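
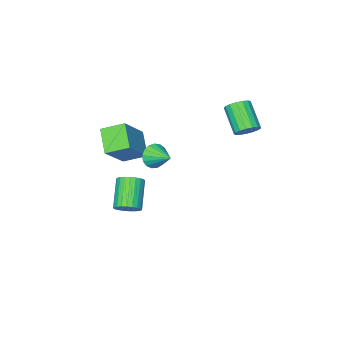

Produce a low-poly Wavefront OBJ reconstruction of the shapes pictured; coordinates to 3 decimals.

v 0.884 -2.133 -3.253
v 1.182 -1.758 -2.729
v 0.253 -2.731 -1.503
v -0.044 -3.107 -2.027
v 0.955 -1.607 -2.781
v 0.026 -2.581 -1.556
v 0.718 -1.537 -2.905
v -0.211 -2.511 -1.68
v 0.506 -1.557 -3.082
v -0.423 -2.531 -1.857
v 0.351 -1.665 -3.285
v -0.578 -2.639 -2.06
v 0.278 -1.845 -3.483
v -0.651 -2.819 -2.258
v 0.297 -2.068 -3.646
v -0.632 -3.042 -2.421
v 0.406 -2.301 -3.749
v -0.523 -3.275 -2.524
v 0.587 -2.509 -3.777
v -0.342 -3.482 -2.551
v 0.814 -2.659 -3.724
v -0.115 -3.633 -2.499
v 1.051 -2.729 -3.6
v 0.122 -3.703 -2.375
v 1.263 -2.709 -3.423
v 0.334 -3.683 -2.198
v 1.418 -2.601 -3.22
v 0.489 -3.575 -1.995
v 1.491 -2.421 -3.022
v 0.562 -3.395 -1.797
v 1.472 -2.198 -2.859
v 0.543 -3.172 -1.634
v 1.363 -1.965 -2.756
v 0.434 -2.939 -1.531
v 1.337 -2.153 2.176
v 0.506 -1.326 2.664
v 1.859 -1.093 1.269
v 1.029 -0.266 1.758
v 2.811 -1.574 3.702
v 1.981 -0.747 4.191
v 3.334 -0.514 2.796
v 2.503 0.313 3.284
v 2.42 2.118 3.665
v 2.862 1.933 4.175
v 2.38 3.262 4.115
v 3.063 2.037 3.929
v 3.117 2.159 3.622
v 3.012 2.273 3.325
v 2.771 2.35 3.105
v 2.449 2.375 3.015
v 2.121 2.34 3.073
v 1.861 2.255 3.266
v 1.73 2.138 3.552
v 1.756 2.017 3.863
v 1.935 1.919 4.129
v 2.225 1.866 4.288
v 2.559 1.871 4.305
v -3.622 1.539 2.549
v -3.041 1.666 2.878
v -3.397 0.449 3.98
v -3.978 0.321 3.651
v -3.257 1.861 3.024
v -3.613 0.644 4.125
v -3.557 1.982 3.061
v -3.913 0.765 4.162
v -3.871 2.002 2.98
v -4.228 0.784 4.082
v -4.129 1.915 2.801
v -4.485 0.698 3.903
v -4.271 1.742 2.564
v -4.627 0.525 3.666
v -4.263 1.523 2.324
v -4.62 0.305 3.426
v -4.109 1.307 2.135
v -4.465 0.09 3.237
v -3.843 1.144 2.042
v -4.2 -0.073 3.143
v -3.527 1.072 2.064
v -3.883 -0.146 3.166
v -3.232 1.107 2.198
v -3.588 -0.111 3.299
v -3.027 1.24 2.412
v -3.383 0.023 3.513
v -2.958 1.442 2.657
v -3.314 0.225 3.759
f 2 1 5
f 2 5 3
f 3 5 6
f 3 6 4
f 5 1 7
f 5 7 6
f 6 7 8
f 6 8 4
f 7 1 9
f 7 9 8
f 8 9 10
f 8 10 4
f 9 1 11
f 9 11 10
f 10 11 12
f 10 12 4
f 11 1 13
f 11 13 12
f 12 13 14
f 12 14 4
f 13 1 15
f 13 15 14
f 14 15 16
f 14 16 4
f 15 1 17
f 15 17 16
f 16 17 18
f 16 18 4
f 17 1 19
f 17 19 18
f 18 19 20
f 18 20 4
f 19 1 21
f 19 21 20
f 20 21 22
f 20 22 4
f 21 1 23
f 21 23 22
f 22 23 24
f 22 24 4
f 23 1 25
f 23 25 24
f 24 25 26
f 24 26 4
f 25 1 27
f 25 27 26
f 26 27 28
f 26 28 4
f 27 1 29
f 27 29 28
f 28 29 30
f 28 30 4
f 29 1 31
f 29 31 30
f 30 31 32
f 30 32 4
f 31 1 33
f 31 33 32
f 32 33 34
f 32 34 4
f 33 1 2
f 33 2 34
f 34 2 3
f 34 3 4
f 36 38 35
f 39 36 35
f 35 38 37
f 37 39 35
f 36 42 38
f 40 36 39
f 40 42 36
f 38 42 37
f 41 39 37
f 37 42 41
f 41 40 39
f 42 40 41
f 44 43 46
f 44 46 45
f 46 43 47
f 46 47 45
f 47 43 48
f 47 48 45
f 48 43 49
f 48 49 45
f 49 43 50
f 49 50 45
f 50 43 51
f 50 51 45
f 51 43 52
f 51 52 45
f 52 43 53
f 52 53 45
f 53 43 54
f 53 54 45
f 54 43 55
f 54 55 45
f 55 43 56
f 55 56 45
f 56 43 57
f 56 57 45
f 57 43 44
f 57 44 45
f 59 58 62
f 59 62 60
f 60 62 63
f 60 63 61
f 62 58 64
f 62 64 63
f 63 64 65
f 63 65 61
f 64 58 66
f 64 66 65
f 65 66 67
f 65 67 61
f 66 58 68
f 66 68 67
f 67 68 69
f 67 69 61
f 68 58 70
f 68 70 69
f 69 70 71
f 69 71 61
f 70 58 72
f 70 72 71
f 71 72 73
f 71 73 61
f 72 58 74
f 72 74 73
f 73 74 75
f 73 75 61
f 74 58 76
f 74 76 75
f 75 76 77
f 75 77 61
f 76 58 78
f 76 78 77
f 77 78 79
f 77 79 61
f 78 58 80
f 78 80 79
f 79 80 81
f 79 81 61
f 80 58 82
f 80 82 81
f 81 82 83
f 81 83 61
f 82 58 84
f 82 84 83
f 83 84 85
f 83 85 61
f 84 58 59
f 84 59 85
f 85 59 60
f 85 60 61



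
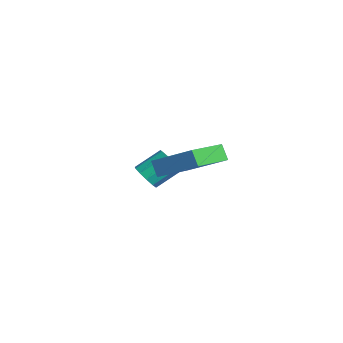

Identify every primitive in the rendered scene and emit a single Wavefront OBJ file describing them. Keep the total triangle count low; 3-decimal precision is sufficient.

v 2.009 -1.522 2.338
v 3.285 -0.251 3.399
v 2.452 -1.399 1.658
v 3.727 -0.128 2.719
v 3.193 -3.112 2.821
v 4.468 -1.841 3.882
v 3.635 -2.989 2.141
v 4.911 -1.718 3.202
v -1.131 -2.2 -0.514
v -0.682 -1.861 -0.948
v -0.74 -0.722 -0.119
v -1.189 -1.06 0.314
v -1.091 -1.781 -1.087
v -1.149 -0.642 -0.258
v -1.515 -1.861 -1.007
v -1.573 -0.722 -0.178
v -1.792 -2.07 -0.739
v -1.85 -0.931 0.09
v -1.817 -2.329 -0.385
v -1.875 -1.19 0.444
v -1.58 -2.538 -0.081
v -1.638 -1.399 0.748
v -1.171 -2.618 0.058
v -1.229 -1.479 0.887
v -0.747 -2.538 -0.022
v -0.805 -1.399 0.807
v -0.47 -2.329 -0.29
v -0.528 -1.19 0.539
v -0.445 -2.07 -0.644
v -0.503 -0.931 0.185
f 2 4 1
f 5 2 1
f 1 4 3
f 3 5 1
f 2 8 4
f 6 2 5
f 6 8 2
f 4 8 3
f 7 5 3
f 3 8 7
f 7 6 5
f 8 6 7
f 10 9 13
f 10 13 11
f 11 13 14
f 11 14 12
f 13 9 15
f 13 15 14
f 14 15 16
f 14 16 12
f 15 9 17
f 15 17 16
f 16 17 18
f 16 18 12
f 17 9 19
f 17 19 18
f 18 19 20
f 18 20 12
f 19 9 21
f 19 21 20
f 20 21 22
f 20 22 12
f 21 9 23
f 21 23 22
f 22 23 24
f 22 24 12
f 23 9 25
f 23 25 24
f 24 25 26
f 24 26 12
f 25 9 27
f 25 27 26
f 26 27 28
f 26 28 12
f 27 9 29
f 27 29 28
f 28 29 30
f 28 30 12
f 29 9 10
f 29 10 30
f 30 10 11
f 30 11 12



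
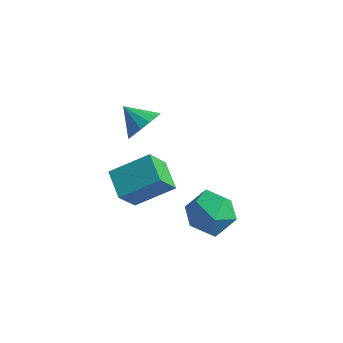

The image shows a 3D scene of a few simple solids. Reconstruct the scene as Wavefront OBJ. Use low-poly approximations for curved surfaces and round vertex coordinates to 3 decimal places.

v -0.702 3.477 -4.207
v 0.268 3.75 -3.577
v -0.568 1.65 -3.623
v 0.402 1.923 -2.993
v -0.66 2.338 -2.659
v -0.743 3.467 -3.019
v 0.443 1.933 -4.181
v 0.36 3.062 -4.541
v 0.975 2.795 -3.561
v 0.294 3.046 -2.62
v -0.594 2.354 -4.58
v -1.275 2.605 -3.639
v -3.247 2.883 0.769
v -2.759 3.03 1.51
v -4.313 3.077 1.431
v -2.806 3.449 1.312
v -2.971 3.716 0.969
v -3.211 3.761 0.571
v -3.459 3.57 0.227
v -3.651 3.195 0.027
v -3.735 2.737 0.027
v -3.688 2.318 0.225
v -3.523 2.05 0.569
v -3.284 2.006 0.966
v -3.035 2.197 1.311
v -2.843 2.572 1.51
v -4.815 3.962 -4.91
v -5.073 3.035 -3.521
v -3.406 4.996 -3.959
v -3.663 4.068 -2.57
v -3.837 3.032 -5.35
v -4.094 2.104 -3.961
v -2.427 4.065 -4.399
v -2.685 3.138 -3.01
f 1 12 6
f 1 6 2
f 1 2 8
f 1 8 11
f 1 11 12
f 2 6 10
f 6 12 5
f 12 11 3
f 11 8 7
f 8 2 9
f 4 10 5
f 4 5 3
f 4 3 7
f 4 7 9
f 4 9 10
f 5 10 6
f 3 5 12
f 7 3 11
f 9 7 8
f 10 9 2
f 14 13 16
f 14 16 15
f 16 13 17
f 16 17 15
f 17 13 18
f 17 18 15
f 18 13 19
f 18 19 15
f 19 13 20
f 19 20 15
f 20 13 21
f 20 21 15
f 21 13 22
f 21 22 15
f 22 13 23
f 22 23 15
f 23 13 24
f 23 24 15
f 24 13 25
f 24 25 15
f 25 13 26
f 25 26 15
f 26 13 14
f 26 14 15
f 28 30 27
f 31 28 27
f 27 30 29
f 29 31 27
f 28 34 30
f 32 28 31
f 32 34 28
f 30 34 29
f 33 31 29
f 29 34 33
f 33 32 31
f 34 32 33



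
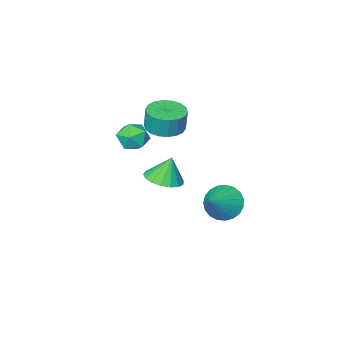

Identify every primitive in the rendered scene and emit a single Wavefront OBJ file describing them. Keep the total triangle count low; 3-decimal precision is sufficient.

v -3.041 1.717 -3.98
v -2.396 1.573 -4.73
v -1.779 2.383 -3.02
v -2.537 1.956 -4.809
v -2.766 2.297 -4.746
v -3.042 2.538 -4.55
v -3.318 2.637 -4.255
v -3.546 2.577 -3.913
v -3.687 2.368 -3.582
v -3.717 2.046 -3.32
v -3.629 1.668 -3.172
v -3.44 1.298 -3.164
v -3.182 1 -3.296
v -2.899 0.826 -3.547
v -2.641 0.806 -3.873
v -2.453 0.944 -4.217
v -2.366 1.215 -4.52
v -0.537 0.759 1.364
v 0.202 0.216 1.437
v 0.196 0.357 2.548
v -0.543 0.901 2.476
v 0.366 0.588 1.391
v 0.361 0.729 2.502
v 0.352 0.994 1.339
v 0.347 1.135 2.45
v 0.161 1.353 1.292
v 0.156 1.495 2.403
v -0.167 1.595 1.26
v -0.173 1.736 2.371
v -0.57 1.671 1.248
v -0.575 1.813 2.359
v -0.965 1.567 1.26
v -0.971 1.708 2.371
v -1.276 1.303 1.292
v -1.282 1.444 2.403
v -1.441 0.931 1.338
v -1.446 1.072 2.449
v -1.427 0.525 1.39
v -1.432 0.666 2.501
v -1.236 0.165 1.437
v -1.241 0.307 2.548
v -0.907 -0.076 1.469
v -0.913 0.065 2.58
v -0.505 -0.153 1.481
v -0.51 -0.011 2.592
v -0.109 -0.048 1.469
v -0.115 0.093 2.58
v -0.487 0.723 -2.02
v 0.356 1.068 -1.786
v -0.873 0.797 -0.74
v 0.112 1.434 -1.881
v -0.269 1.638 -2.007
v -0.7 1.631 -2.137
v -1.082 1.417 -2.24
v -1.327 1.043 -2.293
v -1.38 0.597 -2.283
v -1.229 0.179 -2.213
v -0.907 -0.114 -2.099
v -0.489 -0.215 -1.967
v -0.07 -0.102 -1.847
v 0.253 0.201 -1.767
v 0.407 0.623 -1.745
v 1.318 1.963 1.343
v 1.954 1.479 1.16
v 0.746 0.961 2
v 1.382 0.477 1.817
v 1.478 1.101 2.34
v 1.832 1.72 1.935
v 0.868 0.72 1.225
v 1.222 1.339 0.82
v 1.676 0.711 1.087
v 2.054 0.946 1.776
v 0.646 1.494 1.384
v 1.024 1.729 2.073
f 2 1 4
f 2 4 3
f 4 1 5
f 4 5 3
f 5 1 6
f 5 6 3
f 6 1 7
f 6 7 3
f 7 1 8
f 7 8 3
f 8 1 9
f 8 9 3
f 9 1 10
f 9 10 3
f 10 1 11
f 10 11 3
f 11 1 12
f 11 12 3
f 12 1 13
f 12 13 3
f 13 1 14
f 13 14 3
f 14 1 15
f 14 15 3
f 15 1 16
f 15 16 3
f 16 1 17
f 16 17 3
f 17 1 2
f 17 2 3
f 19 18 22
f 19 22 20
f 20 22 23
f 20 23 21
f 22 18 24
f 22 24 23
f 23 24 25
f 23 25 21
f 24 18 26
f 24 26 25
f 25 26 27
f 25 27 21
f 26 18 28
f 26 28 27
f 27 28 29
f 27 29 21
f 28 18 30
f 28 30 29
f 29 30 31
f 29 31 21
f 30 18 32
f 30 32 31
f 31 32 33
f 31 33 21
f 32 18 34
f 32 34 33
f 33 34 35
f 33 35 21
f 34 18 36
f 34 36 35
f 35 36 37
f 35 37 21
f 36 18 38
f 36 38 37
f 37 38 39
f 37 39 21
f 38 18 40
f 38 40 39
f 39 40 41
f 39 41 21
f 40 18 42
f 40 42 41
f 41 42 43
f 41 43 21
f 42 18 44
f 42 44 43
f 43 44 45
f 43 45 21
f 44 18 46
f 44 46 45
f 45 46 47
f 45 47 21
f 46 18 19
f 46 19 47
f 47 19 20
f 47 20 21
f 49 48 51
f 49 51 50
f 51 48 52
f 51 52 50
f 52 48 53
f 52 53 50
f 53 48 54
f 53 54 50
f 54 48 55
f 54 55 50
f 55 48 56
f 55 56 50
f 56 48 57
f 56 57 50
f 57 48 58
f 57 58 50
f 58 48 59
f 58 59 50
f 59 48 60
f 59 60 50
f 60 48 61
f 60 61 50
f 61 48 62
f 61 62 50
f 62 48 49
f 62 49 50
f 63 74 68
f 63 68 64
f 63 64 70
f 63 70 73
f 63 73 74
f 64 68 72
f 68 74 67
f 74 73 65
f 73 70 69
f 70 64 71
f 66 72 67
f 66 67 65
f 66 65 69
f 66 69 71
f 66 71 72
f 67 72 68
f 65 67 74
f 69 65 73
f 71 69 70
f 72 71 64



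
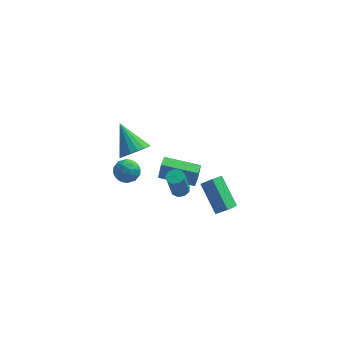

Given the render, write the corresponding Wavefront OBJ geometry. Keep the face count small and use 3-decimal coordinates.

v -3.146 0.04 0.641
v -2.386 -0.036 0.373
v -3.274 -1.264 0.647
v -2.514 -1.34 0.379
v -2.653 -1.071 1.13
v -2.574 -0.265 1.126
v -3.086 -1.035 -0.106
v -3.007 -0.229 -0.11
v -2.349 -0.7 -0.089
v -2.081 -0.722 0.675
v -3.579 -0.578 0.345
v -3.311 -0.6 1.109
v -2.755 0.116 0.506
v -2.905 -1.416 0.514
v -2.987 -1.259 0.955
v -2.54 -1.303 0.797
v -2.866 -0.019 0.949
v -2.419 -0.063 0.791
v -2.576 -0.671 1.236
v -3.241 -1.237 0.229
v -2.794 -1.281 0.071
v -3.12 0.003 0.223
v -2.673 -0.041 0.065
v -3.084 -0.629 -0.216
v -2.286 -0.318 0.077
v -2.361 -1.085 0.081
v -2.698 -0.905 -0.204
v -2.651 -0.432 -0.206
v -2.129 -0.332 0.526
v -2.204 -1.098 0.53
v -2.286 -0.94 0.971
v -2.24 -0.466 0.969
v -2.107 -0.722 0.255
v -3.456 -0.202 0.49
v -3.531 -0.968 0.494
v -3.42 -0.834 0.051
v -3.374 -0.36 0.049
v -3.299 -0.215 0.939
v -3.374 -0.982 0.943
v -3.009 -0.868 1.226
v -2.962 -0.395 1.224
v -3.553 -0.578 0.765
v -2.333 -1.512 3.152
v -1.794 -0.856 2.825
v -3.167 -0.208 4.388
v -2.118 -0.835 2.583
v -2.485 -0.947 2.455
v -2.822 -1.172 2.464
v -3.062 -1.463 2.61
v -3.158 -1.765 2.863
v -3.091 -2.016 3.173
v -2.873 -2.167 3.479
v -2.549 -2.189 3.721
v -2.181 -2.076 3.85
v -1.844 -1.852 3.84
v -1.604 -1.56 3.695
v -1.508 -1.259 3.441
v -1.576 -1.007 3.131
v 0.094 0.16 -2.093
v 0.591 -0.072 -2.056
v 0.303 -0.432 -0.43
v -0.194 -0.2 -0.467
v 0.613 0.294 -1.971
v 0.325 -0.066 -0.345
v 0.392 0.597 -1.944
v 0.104 0.237 -0.317
v 0.032 0.696 -1.986
v -0.256 0.336 -0.36
v -0.3 0.543 -2.078
v -0.588 0.184 -0.452
v -0.447 0.212 -2.177
v -0.735 -0.148 -0.551
v -0.341 -0.144 -2.237
v -0.629 -0.504 -0.611
v -0.032 -0.358 -2.23
v -0.319 -0.718 -0.604
v 0.337 -0.329 -2.158
v 0.049 -0.689 -0.532
v 2.629 0.952 -4.899
v 2.077 0.056 -4.322
v 1.793 2.356 -3.516
v 1.241 1.46 -2.94
v 3.299 0.86 -4.4
v 2.747 -0.036 -3.824
v 2.463 2.264 -3.018
v 1.911 1.368 -2.441
v -1.155 2.274 -3.19
v -0.991 2.305 -1.992
v -0.969 3.05 -3.236
v -0.805 3.082 -2.038
v 0.925 1.758 -3.462
v 1.089 1.79 -2.264
v 1.111 2.535 -3.508
v 1.275 2.566 -2.31
f 1 38 17
f 38 12 41
f 17 41 6
f 38 41 17
f 1 17 13
f 17 6 18
f 13 18 2
f 17 18 13
f 1 13 22
f 13 2 23
f 22 23 8
f 13 23 22
f 1 22 34
f 22 8 37
f 34 37 11
f 22 37 34
f 1 34 38
f 34 11 42
f 38 42 12
f 34 42 38
f 2 18 29
f 18 6 32
f 29 32 10
f 18 32 29
f 6 41 19
f 41 12 40
f 19 40 5
f 41 40 19
f 12 42 39
f 42 11 35
f 39 35 3
f 42 35 39
f 11 37 36
f 37 8 24
f 36 24 7
f 37 24 36
f 8 23 28
f 23 2 25
f 28 25 9
f 23 25 28
f 4 30 16
f 30 10 31
f 16 31 5
f 30 31 16
f 4 16 14
f 16 5 15
f 14 15 3
f 16 15 14
f 4 14 21
f 14 3 20
f 21 20 7
f 14 20 21
f 4 21 26
f 21 7 27
f 26 27 9
f 21 27 26
f 4 26 30
f 26 9 33
f 30 33 10
f 26 33 30
f 5 31 19
f 31 10 32
f 19 32 6
f 31 32 19
f 3 15 39
f 15 5 40
f 39 40 12
f 15 40 39
f 7 20 36
f 20 3 35
f 36 35 11
f 20 35 36
f 9 27 28
f 27 7 24
f 28 24 8
f 27 24 28
f 10 33 29
f 33 9 25
f 29 25 2
f 33 25 29
f 44 43 46
f 44 46 45
f 46 43 47
f 46 47 45
f 47 43 48
f 47 48 45
f 48 43 49
f 48 49 45
f 49 43 50
f 49 50 45
f 50 43 51
f 50 51 45
f 51 43 52
f 51 52 45
f 52 43 53
f 52 53 45
f 53 43 54
f 53 54 45
f 54 43 55
f 54 55 45
f 55 43 56
f 55 56 45
f 56 43 57
f 56 57 45
f 57 43 58
f 57 58 45
f 58 43 44
f 58 44 45
f 60 59 63
f 60 63 61
f 61 63 64
f 61 64 62
f 63 59 65
f 63 65 64
f 64 65 66
f 64 66 62
f 65 59 67
f 65 67 66
f 66 67 68
f 66 68 62
f 67 59 69
f 67 69 68
f 68 69 70
f 68 70 62
f 69 59 71
f 69 71 70
f 70 71 72
f 70 72 62
f 71 59 73
f 71 73 72
f 72 73 74
f 72 74 62
f 73 59 75
f 73 75 74
f 74 75 76
f 74 76 62
f 75 59 77
f 75 77 76
f 76 77 78
f 76 78 62
f 77 59 60
f 77 60 78
f 78 60 61
f 78 61 62
f 80 82 79
f 83 80 79
f 79 82 81
f 81 83 79
f 80 86 82
f 84 80 83
f 84 86 80
f 82 86 81
f 85 83 81
f 81 86 85
f 85 84 83
f 86 84 85
f 88 90 87
f 91 88 87
f 87 90 89
f 89 91 87
f 88 94 90
f 92 88 91
f 92 94 88
f 90 94 89
f 93 91 89
f 89 94 93
f 93 92 91
f 94 92 93



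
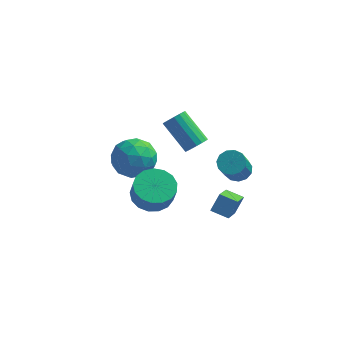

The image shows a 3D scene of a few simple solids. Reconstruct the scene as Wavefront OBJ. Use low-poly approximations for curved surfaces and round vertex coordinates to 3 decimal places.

v 2.203 -0.469 -1.368
v 2.192 -1.89 -0.381
v 2.48 0 -0.69
v 2.469 -1.42 0.297
v 2.971 -0.62 -1.577
v 2.96 -2.04 -0.59
v 3.248 -0.15 -0.899
v 3.237 -1.571 0.088
v -0.414 -0.919 -0.716
v 0.025 -1.617 -1.101
v 0.253 -1.999 -0.149
v -0.186 -1.301 0.236
v 0.334 -1.313 -1.053
v 0.562 -1.695 -0.102
v 0.471 -0.919 -0.928
v 0.699 -1.301 0.024
v 0.406 -0.525 -0.754
v 0.633 -0.907 0.197
v 0.152 -0.222 -0.571
v 0.38 -0.603 0.38
v -0.231 -0.078 -0.422
v -0.003 -0.459 0.529
v -0.656 -0.126 -0.34
v -0.428 -0.508 0.612
v -1.025 -0.357 -0.344
v -0.797 -0.739 0.608
v -1.255 -0.716 -0.433
v -1.027 -1.098 0.518
v -1.292 -1.122 -0.587
v -1.064 -1.504 0.365
v -1.127 -1.481 -0.77
v -0.9 -1.863 0.181
v -0.8 -1.712 -0.941
v -0.572 -2.093 0.01
v -0.384 -1.761 -1.06
v -0.156 -2.142 -0.109
v -3.074 3.814 -2.965
v -2.081 4.149 -3.277
v -2.339 2.791 -1.723
v -1.346 3.126 -2.035
v -2.028 3.823 -1.539
v -2.482 4.455 -2.307
v -1.938 2.485 -2.693
v -2.392 3.117 -3.461
v -1.379 3.328 -3.109
v -1.434 4.155 -2.395
v -2.986 2.785 -2.605
v -3.041 3.612 -1.891
v -2.642 4.071 -3.23
v -1.778 2.869 -1.77
v -2.178 3.278 -1.478
v -1.595 3.475 -1.662
v -2.878 4.251 -2.66
v -2.294 4.448 -2.843
v -2.263 4.256 -1.821
v -2.126 2.492 -2.157
v -1.542 2.689 -2.34
v -2.825 3.465 -3.338
v -2.242 3.662 -3.522
v -2.157 2.684 -3.179
v -1.646 3.786 -3.315
v -1.213 3.185 -2.584
v -1.561 2.808 -2.972
v -1.829 3.179 -3.423
v -1.679 4.272 -2.895
v -1.246 3.671 -2.165
v -1.647 4.08 -1.874
v -1.914 4.452 -2.325
v -1.266 3.789 -2.796
v -3.174 3.269 -2.835
v -2.741 2.668 -2.105
v -2.506 2.488 -2.675
v -2.773 2.86 -3.126
v -3.207 3.755 -2.416
v -2.774 3.154 -1.685
v -2.591 3.761 -1.577
v -2.859 4.132 -2.028
v -3.154 3.151 -2.204
v 2.819 0.715 0.093
v 3.39 0.868 0.246
v 3.311 -0.221 1.639
v 2.741 -0.375 1.487
v 3.183 1.09 0.408
v 3.105 0.001 1.801
v 2.861 1.193 0.47
v 2.783 0.104 1.863
v 2.526 1.144 0.413
v 2.447 0.055 1.806
v 2.283 0.958 0.254
v 2.205 -0.131 1.647
v 2.211 0.696 0.044
v 2.133 -0.394 1.438
v 2.332 0.439 -0.149
v 2.254 -0.65 1.244
v 2.608 0.27 -0.266
v 2.529 -0.819 1.127
v 2.95 0.242 -0.269
v 2.872 -0.847 1.124
v 3.251 0.364 -0.156
v 3.173 -0.725 1.237
v 3.415 0.597 0.035
v 3.337 -0.492 1.428
v 0.521 3.63 -1.273
v 0.958 3.878 -0.984
v -0.184 4.577 0.143
v -0.621 4.33 -0.147
v 0.888 4.068 -1.173
v -0.254 4.767 -0.046
v 0.734 4.158 -1.385
v -0.409 4.857 -0.259
v 0.53 4.127 -1.572
v -0.612 4.827 -0.445
v 0.325 3.983 -1.69
v -0.817 4.682 -0.564
v 0.165 3.757 -1.713
v -0.977 4.456 -0.586
v 0.086 3.503 -1.635
v -1.056 4.202 -0.508
v 0.107 3.278 -1.474
v -1.035 3.977 -0.347
v 0.223 3.133 -1.267
v -0.919 3.832 -0.141
v 0.407 3.103 -1.062
v -0.735 3.802 0.065
v 0.617 3.193 -0.905
v -0.525 3.892 0.222
v 0.805 3.384 -0.832
v -0.337 4.083 0.295
v 0.929 3.631 -0.861
v -0.214 4.33 0.266
f 2 4 1
f 5 2 1
f 1 4 3
f 3 5 1
f 2 8 4
f 6 2 5
f 6 8 2
f 4 8 3
f 7 5 3
f 3 8 7
f 7 6 5
f 8 6 7
f 10 9 13
f 10 13 11
f 11 13 14
f 11 14 12
f 13 9 15
f 13 15 14
f 14 15 16
f 14 16 12
f 15 9 17
f 15 17 16
f 16 17 18
f 16 18 12
f 17 9 19
f 17 19 18
f 18 19 20
f 18 20 12
f 19 9 21
f 19 21 20
f 20 21 22
f 20 22 12
f 21 9 23
f 21 23 22
f 22 23 24
f 22 24 12
f 23 9 25
f 23 25 24
f 24 25 26
f 24 26 12
f 25 9 27
f 25 27 26
f 26 27 28
f 26 28 12
f 27 9 29
f 27 29 28
f 28 29 30
f 28 30 12
f 29 9 31
f 29 31 30
f 30 31 32
f 30 32 12
f 31 9 33
f 31 33 32
f 32 33 34
f 32 34 12
f 33 9 35
f 33 35 34
f 34 35 36
f 34 36 12
f 35 9 10
f 35 10 36
f 36 10 11
f 36 11 12
f 37 74 53
f 74 48 77
f 53 77 42
f 74 77 53
f 37 53 49
f 53 42 54
f 49 54 38
f 53 54 49
f 37 49 58
f 49 38 59
f 58 59 44
f 49 59 58
f 37 58 70
f 58 44 73
f 70 73 47
f 58 73 70
f 37 70 74
f 70 47 78
f 74 78 48
f 70 78 74
f 38 54 65
f 54 42 68
f 65 68 46
f 54 68 65
f 42 77 55
f 77 48 76
f 55 76 41
f 77 76 55
f 48 78 75
f 78 47 71
f 75 71 39
f 78 71 75
f 47 73 72
f 73 44 60
f 72 60 43
f 73 60 72
f 44 59 64
f 59 38 61
f 64 61 45
f 59 61 64
f 40 66 52
f 66 46 67
f 52 67 41
f 66 67 52
f 40 52 50
f 52 41 51
f 50 51 39
f 52 51 50
f 40 50 57
f 50 39 56
f 57 56 43
f 50 56 57
f 40 57 62
f 57 43 63
f 62 63 45
f 57 63 62
f 40 62 66
f 62 45 69
f 66 69 46
f 62 69 66
f 41 67 55
f 67 46 68
f 55 68 42
f 67 68 55
f 39 51 75
f 51 41 76
f 75 76 48
f 51 76 75
f 43 56 72
f 56 39 71
f 72 71 47
f 56 71 72
f 45 63 64
f 63 43 60
f 64 60 44
f 63 60 64
f 46 69 65
f 69 45 61
f 65 61 38
f 69 61 65
f 80 79 83
f 80 83 81
f 81 83 84
f 81 84 82
f 83 79 85
f 83 85 84
f 84 85 86
f 84 86 82
f 85 79 87
f 85 87 86
f 86 87 88
f 86 88 82
f 87 79 89
f 87 89 88
f 88 89 90
f 88 90 82
f 89 79 91
f 89 91 90
f 90 91 92
f 90 92 82
f 91 79 93
f 91 93 92
f 92 93 94
f 92 94 82
f 93 79 95
f 93 95 94
f 94 95 96
f 94 96 82
f 95 79 97
f 95 97 96
f 96 97 98
f 96 98 82
f 97 79 99
f 97 99 98
f 98 99 100
f 98 100 82
f 99 79 101
f 99 101 100
f 100 101 102
f 100 102 82
f 101 79 80
f 101 80 102
f 102 80 81
f 102 81 82
f 104 103 107
f 104 107 105
f 105 107 108
f 105 108 106
f 107 103 109
f 107 109 108
f 108 109 110
f 108 110 106
f 109 103 111
f 109 111 110
f 110 111 112
f 110 112 106
f 111 103 113
f 111 113 112
f 112 113 114
f 112 114 106
f 113 103 115
f 113 115 114
f 114 115 116
f 114 116 106
f 115 103 117
f 115 117 116
f 116 117 118
f 116 118 106
f 117 103 119
f 117 119 118
f 118 119 120
f 118 120 106
f 119 103 121
f 119 121 120
f 120 121 122
f 120 122 106
f 121 103 123
f 121 123 122
f 122 123 124
f 122 124 106
f 123 103 125
f 123 125 124
f 124 125 126
f 124 126 106
f 125 103 127
f 125 127 126
f 126 127 128
f 126 128 106
f 127 103 129
f 127 129 128
f 128 129 130
f 128 130 106
f 129 103 104
f 129 104 130
f 130 104 105
f 130 105 106



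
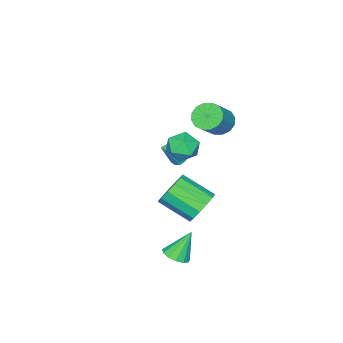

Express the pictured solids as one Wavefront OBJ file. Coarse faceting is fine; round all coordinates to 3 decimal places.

v 3.219 1.901 -2.369
v 3.903 1.982 -2.072
v 2.521 2.299 -0.871
v 3.793 2.361 -2.224
v 3.501 2.593 -2.422
v 3.12 2.606 -2.603
v 2.77 2.395 -2.71
v 2.562 2.027 -2.709
v 2.563 1.619 -2.599
v 2.772 1.3 -2.417
v 3.123 1.172 -2.22
v 3.505 1.275 -2.07
v 3.795 1.577 -2.015
v -2.049 -0.83 1.808
v -1.178 -0.688 1.362
v -1.962 -2.392 1.478
v -1.091 -2.25 1.032
v -1.167 -2.148 2.013
v -1.221 -1.183 2.216
v -1.919 -1.897 0.624
v -1.973 -0.932 0.827
v -1.098 -1.347 0.63
v -0.633 -1.503 1.488
v -2.507 -1.577 1.352
v -2.042 -1.733 2.21
v -2.916 -0.263 3.157
v -2.362 -0.585 2.584
v -1.11 -0.399 3.689
v -1.664 -0.077 4.263
v -2.362 -0.146 2.51
v -1.11 0.04 3.615
v -2.51 0.262 2.61
v -1.259 0.448 3.715
v -2.768 0.529 2.856
v -1.516 0.715 3.962
v -3.065 0.584 3.183
v -1.813 0.77 4.289
v -3.322 0.412 3.504
v -2.07 0.598 4.609
v -3.47 0.059 3.731
v -2.218 0.245 4.836
v -3.47 -0.38 3.805
v -2.218 -0.194 4.91
v -3.321 -0.788 3.705
v -2.07 -0.602 4.81
v -3.064 -1.055 3.458
v -1.812 -0.869 4.564
v -2.767 -1.11 3.131
v -1.515 -0.924 4.237
v -2.51 -0.938 2.811
v -1.258 -0.752 3.916
v -3.9 -3.619 -1.081
v -3.332 -3.129 -1.63
v -2.92 -4.081 -0.479
v -3.412 -2.855 -1.289
v -3.604 -2.756 -0.9
v -3.864 -2.854 -0.552
v -4.132 -3.128 -0.326
v -4.347 -3.514 -0.272
v -4.46 -3.924 -0.404
v -4.444 -4.264 -0.691
v -4.304 -4.456 -1.067
v -4.071 -4.457 -1.447
v -3.799 -4.265 -1.742
v -3.55 -3.925 -1.886
v -3.381 -3.515 -1.846
v -1.148 0.081 -2.292
v -0.772 0.675 -1.499
v -0.277 -1.007 -0.474
v -0.652 -1.601 -1.268
v -1.349 0.578 -1.378
v -0.854 -1.103 -0.354
v -1.862 0.324 -1.548
v -1.367 -1.358 -0.524
v -2.148 -0.008 -1.954
v -1.653 -1.689 -0.93
v -2.117 -0.311 -2.467
v -1.622 -1.993 -1.443
v -1.778 -0.49 -2.925
v -1.282 -2.172 -1.901
v -1.238 -0.488 -3.182
v -0.743 -2.169 -2.158
v -0.67 -0.305 -3.156
v -0.175 -1.987 -2.132
v -0.254 0 -2.856
v 0.241 -1.681 -1.832
v -0.121 0.331 -2.377
v 0.374 -1.35 -1.353
v -0.314 0.583 -1.871
v 0.181 -1.099 -0.847
f 2 1 4
f 2 4 3
f 4 1 5
f 4 5 3
f 5 1 6
f 5 6 3
f 6 1 7
f 6 7 3
f 7 1 8
f 7 8 3
f 8 1 9
f 8 9 3
f 9 1 10
f 9 10 3
f 10 1 11
f 10 11 3
f 11 1 12
f 11 12 3
f 12 1 13
f 12 13 3
f 13 1 2
f 13 2 3
f 14 25 19
f 14 19 15
f 14 15 21
f 14 21 24
f 14 24 25
f 15 19 23
f 19 25 18
f 25 24 16
f 24 21 20
f 21 15 22
f 17 23 18
f 17 18 16
f 17 16 20
f 17 20 22
f 17 22 23
f 18 23 19
f 16 18 25
f 20 16 24
f 22 20 21
f 23 22 15
f 27 26 30
f 27 30 28
f 28 30 31
f 28 31 29
f 30 26 32
f 30 32 31
f 31 32 33
f 31 33 29
f 32 26 34
f 32 34 33
f 33 34 35
f 33 35 29
f 34 26 36
f 34 36 35
f 35 36 37
f 35 37 29
f 36 26 38
f 36 38 37
f 37 38 39
f 37 39 29
f 38 26 40
f 38 40 39
f 39 40 41
f 39 41 29
f 40 26 42
f 40 42 41
f 41 42 43
f 41 43 29
f 42 26 44
f 42 44 43
f 43 44 45
f 43 45 29
f 44 26 46
f 44 46 45
f 45 46 47
f 45 47 29
f 46 26 48
f 46 48 47
f 47 48 49
f 47 49 29
f 48 26 50
f 48 50 49
f 49 50 51
f 49 51 29
f 50 26 27
f 50 27 51
f 51 27 28
f 51 28 29
f 53 52 55
f 53 55 54
f 55 52 56
f 55 56 54
f 56 52 57
f 56 57 54
f 57 52 58
f 57 58 54
f 58 52 59
f 58 59 54
f 59 52 60
f 59 60 54
f 60 52 61
f 60 61 54
f 61 52 62
f 61 62 54
f 62 52 63
f 62 63 54
f 63 52 64
f 63 64 54
f 64 52 65
f 64 65 54
f 65 52 66
f 65 66 54
f 66 52 53
f 66 53 54
f 68 67 71
f 68 71 69
f 69 71 72
f 69 72 70
f 71 67 73
f 71 73 72
f 72 73 74
f 72 74 70
f 73 67 75
f 73 75 74
f 74 75 76
f 74 76 70
f 75 67 77
f 75 77 76
f 76 77 78
f 76 78 70
f 77 67 79
f 77 79 78
f 78 79 80
f 78 80 70
f 79 67 81
f 79 81 80
f 80 81 82
f 80 82 70
f 81 67 83
f 81 83 82
f 82 83 84
f 82 84 70
f 83 67 85
f 83 85 84
f 84 85 86
f 84 86 70
f 85 67 87
f 85 87 86
f 86 87 88
f 86 88 70
f 87 67 89
f 87 89 88
f 88 89 90
f 88 90 70
f 89 67 68
f 89 68 90
f 90 68 69
f 90 69 70



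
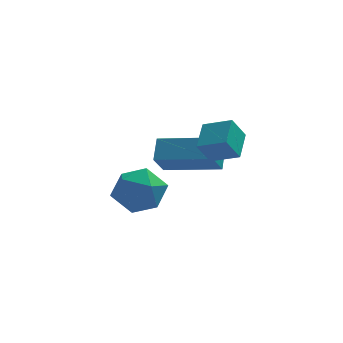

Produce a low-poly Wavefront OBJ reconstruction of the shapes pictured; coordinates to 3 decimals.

v -1.742 2.746 -1.955
v -0.771 2.404 -2.114
v -1.909 1.676 -0.666
v -0.938 1.334 -0.825
v -1.098 2.297 -0.465
v -0.995 2.959 -1.262
v -1.685 1.121 -1.518
v -1.582 1.783 -2.315
v -0.736 1.4 -1.844
v -0.374 2.127 -1.193
v -2.306 1.953 -1.587
v -1.944 2.68 -0.936
v -0.838 0.35 0.918
v -0.734 1.067 1.533
v -0.522 0.982 0.128
v -0.418 1.699 0.743
v 1.058 -0.199 1.237
v 1.162 0.518 1.852
v 1.374 0.433 0.447
v 1.478 1.15 1.062
v 1.433 -1.486 2.617
v 1.639 -0.479 3.109
v 0.52 -1.121 2.25
v 0.726 -0.113 2.741
v 1.874 -1.187 1.819
v 2.08 -0.179 2.31
v 0.961 -0.821 1.451
v 1.167 0.186 1.943
f 1 12 6
f 1 6 2
f 1 2 8
f 1 8 11
f 1 11 12
f 2 6 10
f 6 12 5
f 12 11 3
f 11 8 7
f 8 2 9
f 4 10 5
f 4 5 3
f 4 3 7
f 4 7 9
f 4 9 10
f 5 10 6
f 3 5 12
f 7 3 11
f 9 7 8
f 10 9 2
f 14 16 13
f 17 14 13
f 13 16 15
f 15 17 13
f 14 20 16
f 18 14 17
f 18 20 14
f 16 20 15
f 19 17 15
f 15 20 19
f 19 18 17
f 20 18 19
f 22 24 21
f 25 22 21
f 21 24 23
f 23 25 21
f 22 28 24
f 26 22 25
f 26 28 22
f 24 28 23
f 27 25 23
f 23 28 27
f 27 26 25
f 28 26 27



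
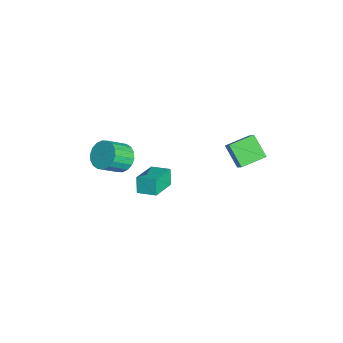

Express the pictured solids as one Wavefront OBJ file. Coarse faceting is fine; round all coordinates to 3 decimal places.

v -0.732 2.588 1.807
v 0.355 2.623 2.993
v -1.128 3.998 2.128
v -0.041 4.033 3.314
v 0.321 3.107 0.826
v 1.408 3.142 2.012
v -0.075 4.517 1.147
v 1.012 4.552 2.333
v -1.568 -2.188 -2.826
v -2.027 -2.151 -1.838
v -3.057 -1.16 -3.555
v -3.515 -1.123 -2.567
v -0.985 -1.177 -2.593
v -1.443 -1.14 -1.605
v -2.473 -0.149 -3.322
v -2.932 -0.112 -2.334
v -2.476 -2.903 -0.361
v -1.915 -3.252 -1.029
v -1.403 -4.347 -0.027
v -1.964 -3.997 0.641
v -1.671 -2.967 -0.843
v -1.16 -4.062 0.159
v -1.587 -2.67 -0.561
v -1.075 -3.765 0.441
v -1.679 -2.419 -0.239
v -1.167 -3.514 0.763
v -1.929 -2.263 0.058
v -1.417 -3.358 1.06
v -2.287 -2.234 0.273
v -1.775 -3.329 1.275
v -2.682 -2.338 0.362
v -2.171 -3.433 1.364
v -3.037 -2.553 0.307
v -2.525 -3.648 1.309
v -3.28 -2.838 0.121
v -2.769 -3.933 1.123
v -3.365 -3.135 -0.161
v -2.853 -4.23 0.841
v -3.273 -3.386 -0.483
v -2.761 -4.481 0.519
v -3.023 -3.542 -0.78
v -2.511 -4.637 0.222
v -2.665 -3.571 -0.995
v -2.153 -4.666 0.007
v -2.269 -3.467 -1.084
v -1.758 -4.562 -0.082
f 2 4 1
f 5 2 1
f 1 4 3
f 3 5 1
f 2 8 4
f 6 2 5
f 6 8 2
f 4 8 3
f 7 5 3
f 3 8 7
f 7 6 5
f 8 6 7
f 10 12 9
f 13 10 9
f 9 12 11
f 11 13 9
f 10 16 12
f 14 10 13
f 14 16 10
f 12 16 11
f 15 13 11
f 11 16 15
f 15 14 13
f 16 14 15
f 18 17 21
f 18 21 19
f 19 21 22
f 19 22 20
f 21 17 23
f 21 23 22
f 22 23 24
f 22 24 20
f 23 17 25
f 23 25 24
f 24 25 26
f 24 26 20
f 25 17 27
f 25 27 26
f 26 27 28
f 26 28 20
f 27 17 29
f 27 29 28
f 28 29 30
f 28 30 20
f 29 17 31
f 29 31 30
f 30 31 32
f 30 32 20
f 31 17 33
f 31 33 32
f 32 33 34
f 32 34 20
f 33 17 35
f 33 35 34
f 34 35 36
f 34 36 20
f 35 17 37
f 35 37 36
f 36 37 38
f 36 38 20
f 37 17 39
f 37 39 38
f 38 39 40
f 38 40 20
f 39 17 41
f 39 41 40
f 40 41 42
f 40 42 20
f 41 17 43
f 41 43 42
f 42 43 44
f 42 44 20
f 43 17 45
f 43 45 44
f 44 45 46
f 44 46 20
f 45 17 18
f 45 18 46
f 46 18 19
f 46 19 20



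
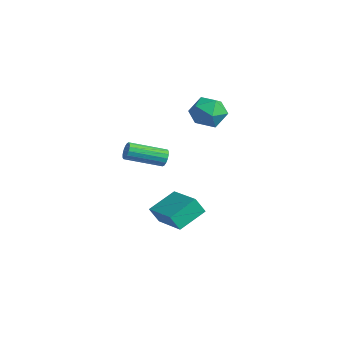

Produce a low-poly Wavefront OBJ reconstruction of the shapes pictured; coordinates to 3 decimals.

v -4.302 3.731 0.974
v -3.347 4.188 0.509
v -3.253 2.512 1.931
v -2.298 2.969 1.466
v -2.92 3.58 2.226
v -3.568 4.333 1.635
v -3.032 2.367 0.805
v -3.68 3.12 0.214
v -2.562 3.345 0.405
v -2.492 4.094 1.283
v -4.108 2.606 1.157
v -4.038 3.355 2.035
v 1.717 -2.287 1.73
v 2.049 -2.275 2.143
v 1.295 -4.04 2.803
v 0.963 -4.053 2.39
v 1.823 -2.146 2.23
v 1.069 -3.911 2.89
v 1.569 -2.055 2.183
v 0.814 -3.82 2.842
v 1.354 -2.026 2.014
v 0.6 -3.791 2.674
v 1.237 -2.067 1.77
v 0.482 -3.832 2.43
v 1.248 -2.167 1.515
v 0.494 -3.933 2.174
v 1.385 -2.3 1.317
v 0.631 -4.065 1.977
v 1.611 -2.429 1.23
v 0.857 -4.194 1.89
v 1.866 -2.52 1.278
v 1.111 -4.285 1.937
v 2.08 -2.549 1.446
v 1.326 -4.314 2.106
v 2.198 -2.508 1.69
v 1.443 -4.273 2.35
v 2.186 -2.407 1.946
v 1.432 -4.173 2.605
v -1.104 -0.991 -4.733
v -1.328 -1.456 -3.796
v -1.273 0.631 -3.97
v -1.497 0.166 -3.033
v 1.037 -1.006 -4.227
v 0.813 -1.471 -3.29
v 0.868 0.616 -3.464
v 0.644 0.151 -2.527
f 1 12 6
f 1 6 2
f 1 2 8
f 1 8 11
f 1 11 12
f 2 6 10
f 6 12 5
f 12 11 3
f 11 8 7
f 8 2 9
f 4 10 5
f 4 5 3
f 4 3 7
f 4 7 9
f 4 9 10
f 5 10 6
f 3 5 12
f 7 3 11
f 9 7 8
f 10 9 2
f 14 13 17
f 14 17 15
f 15 17 18
f 15 18 16
f 17 13 19
f 17 19 18
f 18 19 20
f 18 20 16
f 19 13 21
f 19 21 20
f 20 21 22
f 20 22 16
f 21 13 23
f 21 23 22
f 22 23 24
f 22 24 16
f 23 13 25
f 23 25 24
f 24 25 26
f 24 26 16
f 25 13 27
f 25 27 26
f 26 27 28
f 26 28 16
f 27 13 29
f 27 29 28
f 28 29 30
f 28 30 16
f 29 13 31
f 29 31 30
f 30 31 32
f 30 32 16
f 31 13 33
f 31 33 32
f 32 33 34
f 32 34 16
f 33 13 35
f 33 35 34
f 34 35 36
f 34 36 16
f 35 13 37
f 35 37 36
f 36 37 38
f 36 38 16
f 37 13 14
f 37 14 38
f 38 14 15
f 38 15 16
f 40 42 39
f 43 40 39
f 39 42 41
f 41 43 39
f 40 46 42
f 44 40 43
f 44 46 40
f 42 46 41
f 45 43 41
f 41 46 45
f 45 44 43
f 46 44 45



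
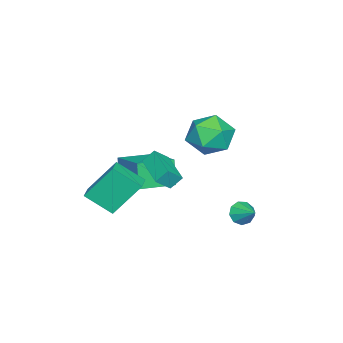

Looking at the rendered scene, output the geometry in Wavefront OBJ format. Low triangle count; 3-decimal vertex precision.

v 0.565 -2.065 2.18
v 0.273 -1.612 2.771
v 0.026 -1.617 1.569
v -0.266 -1.163 2.16
v 1.906 -0.837 1.9
v 1.614 -0.383 2.491
v 1.367 -0.388 1.289
v 1.075 0.065 1.88
v -1.614 1.786 -1.479
v -1.054 1.601 -1.775
v -1.046 2.614 -0.921
v -1.265 1.913 -2.024
v -1.639 2.166 -2.018
v -2.001 2.241 -1.76
v -2.183 2.103 -1.371
v -2.099 1.816 -1.032
v -1.788 1.516 -0.903
v -1.396 1.341 -1.043
v -1.106 1.375 -1.388
v -1.804 1.34 3.669
v -0.701 1.153 4.1
v -1.739 -0.373 2.76
v -0.636 -0.56 3.191
v -1.579 -0.569 3.932
v -1.619 0.49 4.493
v -0.821 0.29 2.367
v -0.861 1.349 2.928
v -0.094 0.504 3.295
v -0.562 -0.027 4.262
v -1.878 0.807 2.598
v -2.346 0.276 3.565
v -3.258 -3.112 -1.323
v -3.682 -3.365 0.051
v -1.927 -1.534 -0.623
v -2.351 -1.786 0.751
v -1.909 -4.334 -1.131
v -2.333 -4.586 0.243
v -0.578 -2.755 -0.431
v -1.002 -3.008 0.943
v 0.446 -4.773 -0.319
v -0.148 -3.625 1.361
v 0.237 -3.482 -1.275
v -0.357 -2.334 0.405
v 1.397 -4.506 -0.165
v 0.803 -3.358 1.515
v 1.188 -3.215 -1.121
v 0.594 -2.067 0.559
f 2 4 1
f 5 2 1
f 1 4 3
f 3 5 1
f 2 8 4
f 6 2 5
f 6 8 2
f 4 8 3
f 7 5 3
f 3 8 7
f 7 6 5
f 8 6 7
f 10 9 12
f 10 12 11
f 12 9 13
f 12 13 11
f 13 9 14
f 13 14 11
f 14 9 15
f 14 15 11
f 15 9 16
f 15 16 11
f 16 9 17
f 16 17 11
f 17 9 18
f 17 18 11
f 18 9 19
f 18 19 11
f 19 9 10
f 19 10 11
f 20 31 25
f 20 25 21
f 20 21 27
f 20 27 30
f 20 30 31
f 21 25 29
f 25 31 24
f 31 30 22
f 30 27 26
f 27 21 28
f 23 29 24
f 23 24 22
f 23 22 26
f 23 26 28
f 23 28 29
f 24 29 25
f 22 24 31
f 26 22 30
f 28 26 27
f 29 28 21
f 33 35 32
f 36 33 32
f 32 35 34
f 34 36 32
f 33 39 35
f 37 33 36
f 37 39 33
f 35 39 34
f 38 36 34
f 34 39 38
f 38 37 36
f 39 37 38
f 41 43 40
f 44 41 40
f 40 43 42
f 42 44 40
f 41 47 43
f 45 41 44
f 45 47 41
f 43 47 42
f 46 44 42
f 42 47 46
f 46 45 44
f 47 45 46



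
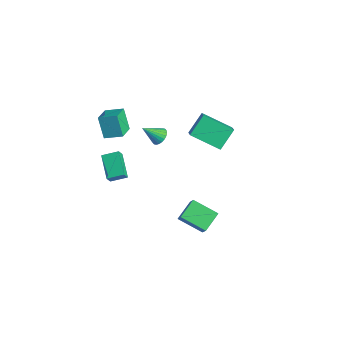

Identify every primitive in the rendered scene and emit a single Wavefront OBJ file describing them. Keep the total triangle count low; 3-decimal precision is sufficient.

v 1.512 2.791 0.462
v 0.212 1.377 1.382
v 1.079 3.919 1.585
v -0.221 2.505 2.505
v 2.641 2.335 1.355
v 1.341 0.921 2.275
v 2.208 3.463 2.478
v 0.908 2.049 3.398
v 0.315 -4.286 3.235
v -0.364 -4.345 4.649
v -0.657 -3.406 2.805
v -1.336 -3.465 4.219
v 0.996 -3.355 3.601
v 0.317 -3.414 5.015
v 0.024 -2.475 3.171
v -0.655 -2.534 4.585
v -1.331 -3.555 -0.439
v -0.917 -2.574 -0.09
v 0.208 -3.903 -1.285
v 0.621 -2.922 -0.937
v -1.041 -3.918 0.237
v -0.628 -2.937 0.585
v 0.497 -4.266 -0.61
v 0.911 -3.285 -0.261
v 3.846 0.557 -5.145
v 2.624 -0.533 -4.399
v 3.277 1.684 -4.431
v 2.054 0.594 -3.685
v 4.826 0.286 -3.935
v 3.603 -0.804 -3.189
v 4.256 1.413 -3.221
v 3.034 0.323 -2.475
v -0.066 -0.449 1.509
v 0.54 -0.396 1.737
v -0.354 -1.471 2.511
v 0.419 -0.224 1.878
v 0.224 -0.086 1.963
v -0.015 -0.003 1.979
v -0.262 0.012 1.923
v -0.479 -0.043 1.804
v -0.634 -0.16 1.641
v -0.702 -0.321 1.457
v -0.673 -0.502 1.281
v -0.552 -0.674 1.14
v -0.357 -0.813 1.055
v -0.118 -0.895 1.039
v 0.129 -0.91 1.095
v 0.347 -0.855 1.213
v 0.501 -0.738 1.377
v 0.569 -0.577 1.561
f 2 4 1
f 5 2 1
f 1 4 3
f 3 5 1
f 2 8 4
f 6 2 5
f 6 8 2
f 4 8 3
f 7 5 3
f 3 8 7
f 7 6 5
f 8 6 7
f 10 12 9
f 13 10 9
f 9 12 11
f 11 13 9
f 10 16 12
f 14 10 13
f 14 16 10
f 12 16 11
f 15 13 11
f 11 16 15
f 15 14 13
f 16 14 15
f 18 20 17
f 21 18 17
f 17 20 19
f 19 21 17
f 18 24 20
f 22 18 21
f 22 24 18
f 20 24 19
f 23 21 19
f 19 24 23
f 23 22 21
f 24 22 23
f 26 28 25
f 29 26 25
f 25 28 27
f 27 29 25
f 26 32 28
f 30 26 29
f 30 32 26
f 28 32 27
f 31 29 27
f 27 32 31
f 31 30 29
f 32 30 31
f 34 33 36
f 34 36 35
f 36 33 37
f 36 37 35
f 37 33 38
f 37 38 35
f 38 33 39
f 38 39 35
f 39 33 40
f 39 40 35
f 40 33 41
f 40 41 35
f 41 33 42
f 41 42 35
f 42 33 43
f 42 43 35
f 43 33 44
f 43 44 35
f 44 33 45
f 44 45 35
f 45 33 46
f 45 46 35
f 46 33 47
f 46 47 35
f 47 33 48
f 47 48 35
f 48 33 49
f 48 49 35
f 49 33 50
f 49 50 35
f 50 33 34
f 50 34 35



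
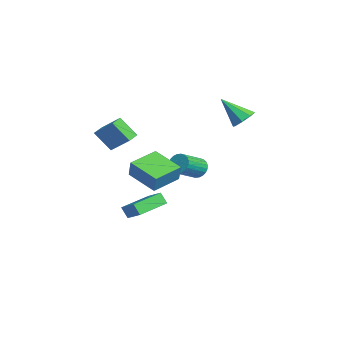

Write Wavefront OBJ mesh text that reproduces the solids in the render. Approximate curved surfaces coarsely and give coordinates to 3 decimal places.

v -3.663 1.642 -1.287
v -3.308 2.156 -0.948
v -2.342 0.991 -0.195
v -2.697 0.478 -0.533
v -3.512 2.103 -0.768
v -2.546 0.939 -0.015
v -3.739 1.98 -0.667
v -2.773 0.816 0.086
v -3.954 1.806 -0.66
v -2.988 0.642 0.093
v -4.125 1.607 -0.749
v -3.159 0.443 0.005
v -4.226 1.413 -0.919
v -3.26 0.249 -0.166
v -4.241 1.254 -1.146
v -3.275 0.09 -0.392
v -4.168 1.154 -1.394
v -3.202 -0.01 -0.64
v -4.018 1.129 -1.625
v -3.052 -0.036 -0.872
v -3.814 1.181 -1.805
v -2.848 0.017 -1.052
v -3.587 1.304 -1.906
v -2.621 0.14 -1.153
v -3.372 1.478 -1.913
v -2.406 0.314 -1.16
v -3.201 1.677 -1.825
v -2.235 0.513 -1.071
v -3.1 1.871 -1.654
v -2.134 0.707 -0.901
v -3.085 2.03 -1.428
v -2.119 0.866 -0.674
v -3.158 2.13 -1.18
v -2.192 0.966 -0.426
v 1.353 -3.484 2.116
v 1.011 -4.334 3.253
v 0.597 -3.028 2.23
v 0.256 -3.878 3.367
v 2.044 -2.562 3.013
v 1.703 -3.412 4.15
v 1.289 -2.106 3.127
v 0.947 -2.956 4.264
v -3.135 -2.651 -3.934
v -2.193 -2.055 -3.325
v -4.36 -1.037 -3.618
v -3.418 -0.442 -3.009
v -2.882 -2.318 -4.651
v -1.94 -1.723 -4.042
v -4.107 -0.705 -4.335
v -3.165 -0.109 -3.726
v -2.944 4.101 2.562
v -2.176 3.907 2.671
v -3.456 2.879 3.978
v -2.349 4.381 3.018
v -2.871 4.691 3.097
v -3.436 4.656 2.863
v -3.713 4.296 2.452
v -3.539 3.822 2.106
v -3.018 3.512 2.026
v -2.453 3.547 2.26
v -1.035 -2.381 -0.603
v -0.546 -2.323 0.448
v -2.088 -0.942 -0.192
v -1.6 -0.885 0.859
v 0.36 -1.155 -1.319
v 0.848 -1.098 -0.268
v -0.694 0.283 -0.908
v -0.205 0.341 0.143
f 2 1 5
f 2 5 3
f 3 5 6
f 3 6 4
f 5 1 7
f 5 7 6
f 6 7 8
f 6 8 4
f 7 1 9
f 7 9 8
f 8 9 10
f 8 10 4
f 9 1 11
f 9 11 10
f 10 11 12
f 10 12 4
f 11 1 13
f 11 13 12
f 12 13 14
f 12 14 4
f 13 1 15
f 13 15 14
f 14 15 16
f 14 16 4
f 15 1 17
f 15 17 16
f 16 17 18
f 16 18 4
f 17 1 19
f 17 19 18
f 18 19 20
f 18 20 4
f 19 1 21
f 19 21 20
f 20 21 22
f 20 22 4
f 21 1 23
f 21 23 22
f 22 23 24
f 22 24 4
f 23 1 25
f 23 25 24
f 24 25 26
f 24 26 4
f 25 1 27
f 25 27 26
f 26 27 28
f 26 28 4
f 27 1 29
f 27 29 28
f 28 29 30
f 28 30 4
f 29 1 31
f 29 31 30
f 30 31 32
f 30 32 4
f 31 1 33
f 31 33 32
f 32 33 34
f 32 34 4
f 33 1 2
f 33 2 34
f 34 2 3
f 34 3 4
f 36 38 35
f 39 36 35
f 35 38 37
f 37 39 35
f 36 42 38
f 40 36 39
f 40 42 36
f 38 42 37
f 41 39 37
f 37 42 41
f 41 40 39
f 42 40 41
f 44 46 43
f 47 44 43
f 43 46 45
f 45 47 43
f 44 50 46
f 48 44 47
f 48 50 44
f 46 50 45
f 49 47 45
f 45 50 49
f 49 48 47
f 50 48 49
f 52 51 54
f 52 54 53
f 54 51 55
f 54 55 53
f 55 51 56
f 55 56 53
f 56 51 57
f 56 57 53
f 57 51 58
f 57 58 53
f 58 51 59
f 58 59 53
f 59 51 60
f 59 60 53
f 60 51 52
f 60 52 53
f 62 64 61
f 65 62 61
f 61 64 63
f 63 65 61
f 62 68 64
f 66 62 65
f 66 68 62
f 64 68 63
f 67 65 63
f 63 68 67
f 67 66 65
f 68 66 67



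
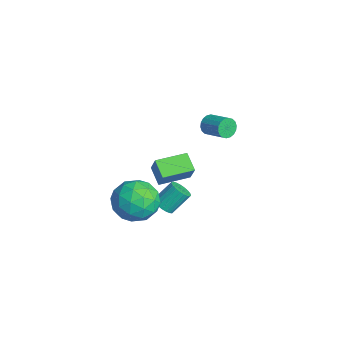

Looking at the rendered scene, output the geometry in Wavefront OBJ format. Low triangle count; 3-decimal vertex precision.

v -3.794 3.505 -0.334
v -3.505 3.362 -0.875
v -2.376 3.951 -0.427
v -2.666 4.095 0.114
v -3.615 3.614 -0.928
v -2.486 4.203 -0.48
v -3.761 3.845 -0.864
v -2.632 4.434 -0.416
v -3.914 4.008 -0.695
v -2.785 4.597 -0.246
v -4.043 4.072 -0.454
v -2.914 4.661 -0.006
v -4.122 4.024 -0.19
v -2.993 4.613 0.259
v -4.137 3.873 0.046
v -3.008 4.462 0.494
v -4.084 3.649 0.207
v -2.955 4.238 0.655
v -3.974 3.397 0.26
v -2.845 3.986 0.708
v -3.828 3.166 0.196
v -2.699 3.755 0.644
v -3.675 3.003 0.026
v -2.546 3.592 0.475
v -3.546 2.939 -0.214
v -2.417 3.528 0.234
v -3.467 2.987 -0.479
v -2.338 3.576 -0.03
v -3.452 3.138 -0.714
v -2.323 3.727 -0.266
v 2.583 -1.433 1.324
v 3.45 -1.113 0.464
v 2.35 -3.247 0.416
v 3.217 -2.927 -0.444
v 3.561 -3.131 0.753
v 3.705 -2.01 1.314
v 2.095 -2.35 -0.434
v 2.239 -1.229 0.127
v 3.148 -1.68 -0.622
v 4.054 -2.163 0.111
v 1.746 -2.197 0.769
v 2.652 -2.68 1.502
v 3.037 -1.114 0.973
v 2.763 -3.246 -0.093
v 2.966 -3.366 0.61
v 3.475 -3.179 0.104
v 3.187 -1.641 1.473
v 3.696 -1.453 0.968
v 3.762 -2.64 1.137
v 2.104 -2.907 -0.088
v 2.613 -2.719 -0.593
v 2.325 -1.181 0.776
v 2.834 -0.994 0.27
v 2.038 -1.72 -0.257
v 3.369 -1.259 -0.171
v 3.232 -2.326 -0.704
v 2.573 -1.986 -0.698
v 2.657 -1.327 -0.368
v 3.901 -1.543 0.26
v 3.764 -2.61 -0.273
v 3.967 -2.729 0.43
v 4.051 -2.071 0.76
v 3.724 -1.876 -0.378
v 2.036 -1.75 1.153
v 1.899 -2.817 0.62
v 1.749 -2.289 0.12
v 1.833 -1.631 0.45
v 2.568 -2.034 1.584
v 2.431 -3.101 1.051
v 3.143 -3.033 1.248
v 3.227 -2.374 1.578
v 2.076 -2.484 1.258
v 2.076 -0.6 -1.022
v 2.678 -0.636 -0.931
v 2.586 0.284 0.052
v 1.984 0.32 -0.038
v 2.662 -0.452 -1.105
v 2.57 0.468 -0.122
v 2.545 -0.294 -1.264
v 2.452 0.627 -0.281
v 2.346 -0.188 -1.382
v 2.254 0.732 -0.399
v 2.101 -0.154 -1.437
v 2.008 0.766 -0.454
v 1.851 -0.197 -1.42
v 1.759 0.723 -0.437
v 1.641 -0.31 -1.335
v 1.548 0.611 -0.352
v 1.506 -0.472 -1.195
v 1.413 0.448 -0.212
v 1.469 -0.657 -1.025
v 1.376 0.263 -0.042
v 1.537 -0.832 -0.855
v 1.445 0.088 0.128
v 1.699 -0.967 -0.713
v 1.606 -0.047 0.27
v 1.926 -1.039 -0.625
v 1.833 -0.118 0.358
v 2.179 -1.034 -0.605
v 2.086 -0.114 0.378
v 2.414 -0.955 -0.658
v 2.321 -0.034 0.325
v 2.591 -0.814 -0.773
v 2.498 0.106 0.21
v -0.59 -0.095 -1.73
v -1.551 -0.215 -1.147
v -0.774 1.595 -1.683
v -1.734 1.474 -1.1
v 0.054 -0.054 -0.66
v -0.906 -0.175 -0.077
v -0.129 1.635 -0.613
v -1.09 1.515 -0.03
f 2 1 5
f 2 5 3
f 3 5 6
f 3 6 4
f 5 1 7
f 5 7 6
f 6 7 8
f 6 8 4
f 7 1 9
f 7 9 8
f 8 9 10
f 8 10 4
f 9 1 11
f 9 11 10
f 10 11 12
f 10 12 4
f 11 1 13
f 11 13 12
f 12 13 14
f 12 14 4
f 13 1 15
f 13 15 14
f 14 15 16
f 14 16 4
f 15 1 17
f 15 17 16
f 16 17 18
f 16 18 4
f 17 1 19
f 17 19 18
f 18 19 20
f 18 20 4
f 19 1 21
f 19 21 20
f 20 21 22
f 20 22 4
f 21 1 23
f 21 23 22
f 22 23 24
f 22 24 4
f 23 1 25
f 23 25 24
f 24 25 26
f 24 26 4
f 25 1 27
f 25 27 26
f 26 27 28
f 26 28 4
f 27 1 29
f 27 29 28
f 28 29 30
f 28 30 4
f 29 1 2
f 29 2 30
f 30 2 3
f 30 3 4
f 31 68 47
f 68 42 71
f 47 71 36
f 68 71 47
f 31 47 43
f 47 36 48
f 43 48 32
f 47 48 43
f 31 43 52
f 43 32 53
f 52 53 38
f 43 53 52
f 31 52 64
f 52 38 67
f 64 67 41
f 52 67 64
f 31 64 68
f 64 41 72
f 68 72 42
f 64 72 68
f 32 48 59
f 48 36 62
f 59 62 40
f 48 62 59
f 36 71 49
f 71 42 70
f 49 70 35
f 71 70 49
f 42 72 69
f 72 41 65
f 69 65 33
f 72 65 69
f 41 67 66
f 67 38 54
f 66 54 37
f 67 54 66
f 38 53 58
f 53 32 55
f 58 55 39
f 53 55 58
f 34 60 46
f 60 40 61
f 46 61 35
f 60 61 46
f 34 46 44
f 46 35 45
f 44 45 33
f 46 45 44
f 34 44 51
f 44 33 50
f 51 50 37
f 44 50 51
f 34 51 56
f 51 37 57
f 56 57 39
f 51 57 56
f 34 56 60
f 56 39 63
f 60 63 40
f 56 63 60
f 35 61 49
f 61 40 62
f 49 62 36
f 61 62 49
f 33 45 69
f 45 35 70
f 69 70 42
f 45 70 69
f 37 50 66
f 50 33 65
f 66 65 41
f 50 65 66
f 39 57 58
f 57 37 54
f 58 54 38
f 57 54 58
f 40 63 59
f 63 39 55
f 59 55 32
f 63 55 59
f 74 73 77
f 74 77 75
f 75 77 78
f 75 78 76
f 77 73 79
f 77 79 78
f 78 79 80
f 78 80 76
f 79 73 81
f 79 81 80
f 80 81 82
f 80 82 76
f 81 73 83
f 81 83 82
f 82 83 84
f 82 84 76
f 83 73 85
f 83 85 84
f 84 85 86
f 84 86 76
f 85 73 87
f 85 87 86
f 86 87 88
f 86 88 76
f 87 73 89
f 87 89 88
f 88 89 90
f 88 90 76
f 89 73 91
f 89 91 90
f 90 91 92
f 90 92 76
f 91 73 93
f 91 93 92
f 92 93 94
f 92 94 76
f 93 73 95
f 93 95 94
f 94 95 96
f 94 96 76
f 95 73 97
f 95 97 96
f 96 97 98
f 96 98 76
f 97 73 99
f 97 99 98
f 98 99 100
f 98 100 76
f 99 73 101
f 99 101 100
f 100 101 102
f 100 102 76
f 101 73 103
f 101 103 102
f 102 103 104
f 102 104 76
f 103 73 74
f 103 74 104
f 104 74 75
f 104 75 76
f 106 108 105
f 109 106 105
f 105 108 107
f 107 109 105
f 106 112 108
f 110 106 109
f 110 112 106
f 108 112 107
f 111 109 107
f 107 112 111
f 111 110 109
f 112 110 111



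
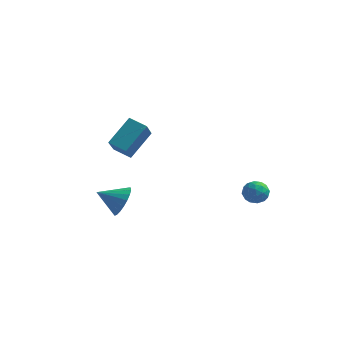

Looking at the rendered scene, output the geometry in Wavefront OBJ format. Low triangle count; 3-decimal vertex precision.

v -2.898 -0.681 -3.007
v -2.621 -0.237 -2.239
v -4.082 -1.039 -2.373
v -2.808 0.043 -2.43
v -3.011 0.197 -2.72
v -3.194 0.2 -3.061
v -3.326 0.05 -3.392
v -3.384 -0.226 -3.657
v -3.358 -0.58 -3.809
v -3.253 -0.952 -3.823
v -3.086 -1.277 -3.695
v -2.887 -1.499 -3.449
v -2.69 -1.579 -3.126
v -2.528 -1.504 -2.783
v -2.431 -1.286 -2.478
v -2.415 -0.964 -2.265
v -2.482 -0.593 -2.18
v 2.659 1.663 -2.053
v 3.327 1.908 -1.984
v 3.013 0.932 -2.876
v 3.681 1.177 -2.807
v 3.385 0.792 -2.282
v 3.167 1.244 -1.773
v 3.173 1.596 -3.087
v 2.955 2.048 -2.578
v 3.645 1.867 -2.623
v 3.776 1.37 -2.125
v 2.564 1.47 -2.735
v 2.695 0.973 -2.237
v 2.962 1.85 -1.946
v 3.378 0.99 -2.914
v 3.204 0.764 -2.605
v 3.597 0.908 -2.565
v 2.868 1.459 -1.822
v 3.26 1.604 -1.782
v 3.294 0.948 -1.957
v 3.08 1.236 -3.078
v 3.472 1.381 -3.038
v 2.743 1.932 -2.295
v 3.136 2.076 -2.255
v 3.046 1.892 -2.903
v 3.541 1.97 -2.281
v 3.75 1.54 -2.765
v 3.451 1.786 -2.929
v 3.323 2.052 -2.63
v 3.618 1.678 -1.989
v 3.826 1.248 -2.473
v 3.653 1.022 -2.164
v 3.524 1.287 -1.865
v 3.805 1.653 -2.364
v 2.514 1.592 -2.387
v 2.722 1.162 -2.871
v 2.816 1.553 -2.995
v 2.687 1.818 -2.696
v 2.59 1.3 -2.095
v 2.799 0.87 -2.579
v 3.017 0.788 -2.23
v 2.889 1.054 -1.931
v 2.535 1.187 -2.496
v -2.628 -2.525 1.704
v -2.491 -3.575 2.753
v -2.023 -1.341 2.811
v -1.885 -2.391 3.859
v -1.715 -2.709 1.401
v -1.577 -3.759 2.449
v -1.109 -1.525 2.507
v -0.972 -2.575 3.556
f 2 1 4
f 2 4 3
f 4 1 5
f 4 5 3
f 5 1 6
f 5 6 3
f 6 1 7
f 6 7 3
f 7 1 8
f 7 8 3
f 8 1 9
f 8 9 3
f 9 1 10
f 9 10 3
f 10 1 11
f 10 11 3
f 11 1 12
f 11 12 3
f 12 1 13
f 12 13 3
f 13 1 14
f 13 14 3
f 14 1 15
f 14 15 3
f 15 1 16
f 15 16 3
f 16 1 17
f 16 17 3
f 17 1 2
f 17 2 3
f 18 55 34
f 55 29 58
f 34 58 23
f 55 58 34
f 18 34 30
f 34 23 35
f 30 35 19
f 34 35 30
f 18 30 39
f 30 19 40
f 39 40 25
f 30 40 39
f 18 39 51
f 39 25 54
f 51 54 28
f 39 54 51
f 18 51 55
f 51 28 59
f 55 59 29
f 51 59 55
f 19 35 46
f 35 23 49
f 46 49 27
f 35 49 46
f 23 58 36
f 58 29 57
f 36 57 22
f 58 57 36
f 29 59 56
f 59 28 52
f 56 52 20
f 59 52 56
f 28 54 53
f 54 25 41
f 53 41 24
f 54 41 53
f 25 40 45
f 40 19 42
f 45 42 26
f 40 42 45
f 21 47 33
f 47 27 48
f 33 48 22
f 47 48 33
f 21 33 31
f 33 22 32
f 31 32 20
f 33 32 31
f 21 31 38
f 31 20 37
f 38 37 24
f 31 37 38
f 21 38 43
f 38 24 44
f 43 44 26
f 38 44 43
f 21 43 47
f 43 26 50
f 47 50 27
f 43 50 47
f 22 48 36
f 48 27 49
f 36 49 23
f 48 49 36
f 20 32 56
f 32 22 57
f 56 57 29
f 32 57 56
f 24 37 53
f 37 20 52
f 53 52 28
f 37 52 53
f 26 44 45
f 44 24 41
f 45 41 25
f 44 41 45
f 27 50 46
f 50 26 42
f 46 42 19
f 50 42 46
f 61 63 60
f 64 61 60
f 60 63 62
f 62 64 60
f 61 67 63
f 65 61 64
f 65 67 61
f 63 67 62
f 66 64 62
f 62 67 66
f 66 65 64
f 67 65 66



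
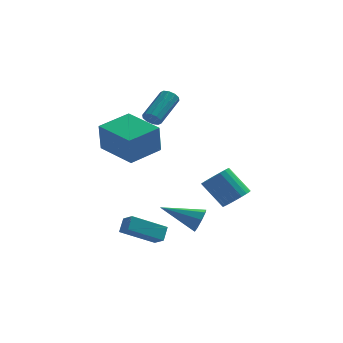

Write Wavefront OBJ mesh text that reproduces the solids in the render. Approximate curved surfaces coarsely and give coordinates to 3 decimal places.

v 2.202 -1.291 -2.248
v 2.46 -0.94 -1.675
v 0.258 -1.129 -1.472
v 2.324 -0.6 -2.087
v 2.117 -0.666 -2.594
v 1.959 -1.098 -2.897
v 1.944 -1.643 -2.821
v 2.08 -1.983 -2.408
v 2.288 -1.917 -1.902
v 2.445 -1.485 -1.598
v 0.1 -2.691 -3.101
v -1.527 -3.253 -2.144
v 0.252 -2.099 -2.496
v -1.375 -2.662 -1.539
v 0.555 -3.258 -2.661
v -1.072 -3.821 -1.704
v 0.707 -2.667 -2.056
v -0.92 -3.229 -1.099
v 3.919 -1.873 -0.471
v 4.57 -1.624 -0.038
v 3.531 -1.138 1.244
v 2.881 -1.387 0.811
v 4.488 -1.342 -0.211
v 3.449 -0.856 1.071
v 4.308 -1.152 -0.43
v 3.269 -0.666 0.852
v 4.06 -1.086 -0.655
v 3.022 -0.6 0.627
v 3.789 -1.157 -0.848
v 2.75 -0.671 0.434
v 3.539 -1.351 -0.977
v 2.501 -0.865 0.305
v 3.356 -1.635 -1.017
v 2.317 -1.15 0.265
v 3.27 -1.961 -0.964
v 2.231 -1.475 0.318
v 3.296 -2.271 -0.825
v 2.257 -1.785 0.457
v 3.43 -2.513 -0.625
v 2.391 -2.027 0.657
v 3.649 -2.644 -0.398
v 2.61 -2.158 0.884
v 3.914 -2.641 -0.184
v 2.875 -2.155 1.098
v 4.18 -2.506 -0.02
v 3.142 -2.02 1.262
v 4.401 -2.261 0.067
v 3.363 -1.775 1.349
v 4.539 -1.949 0.06
v 3.501 -1.463 1.342
v -0.352 2.424 2.978
v -0.08 2.072 3.283
v 0.724 3.563 4.288
v 0.452 3.916 3.982
v 0.11 2.147 3.019
v 0.914 3.639 4.024
v 0.123 2.329 2.739
v 0.927 3.821 3.744
v -0.045 2.547 2.55
v 0.759 4.038 3.555
v -0.331 2.718 2.525
v 0.473 4.209 3.53
v -0.624 2.777 2.672
v 0.18 4.268 3.677
v -0.814 2.701 2.936
v -0.01 4.193 3.941
v -0.827 2.519 3.216
v -0.023 4.011 4.221
v -0.659 2.302 3.405
v 0.145 3.793 4.41
v -0.373 2.131 3.43
v 0.431 3.622 4.435
v -1.047 -1.931 1.812
v -1.096 -2.32 3.415
v -2.611 -0.418 2.13
v -2.661 -0.806 3.733
v 0.281 -0.634 2.167
v 0.231 -1.022 3.77
v -1.284 0.88 2.485
v -1.333 0.491 4.088
f 2 1 4
f 2 4 3
f 4 1 5
f 4 5 3
f 5 1 6
f 5 6 3
f 6 1 7
f 6 7 3
f 7 1 8
f 7 8 3
f 8 1 9
f 8 9 3
f 9 1 10
f 9 10 3
f 10 1 2
f 10 2 3
f 12 14 11
f 15 12 11
f 11 14 13
f 13 15 11
f 12 18 14
f 16 12 15
f 16 18 12
f 14 18 13
f 17 15 13
f 13 18 17
f 17 16 15
f 18 16 17
f 20 19 23
f 20 23 21
f 21 23 24
f 21 24 22
f 23 19 25
f 23 25 24
f 24 25 26
f 24 26 22
f 25 19 27
f 25 27 26
f 26 27 28
f 26 28 22
f 27 19 29
f 27 29 28
f 28 29 30
f 28 30 22
f 29 19 31
f 29 31 30
f 30 31 32
f 30 32 22
f 31 19 33
f 31 33 32
f 32 33 34
f 32 34 22
f 33 19 35
f 33 35 34
f 34 35 36
f 34 36 22
f 35 19 37
f 35 37 36
f 36 37 38
f 36 38 22
f 37 19 39
f 37 39 38
f 38 39 40
f 38 40 22
f 39 19 41
f 39 41 40
f 40 41 42
f 40 42 22
f 41 19 43
f 41 43 42
f 42 43 44
f 42 44 22
f 43 19 45
f 43 45 44
f 44 45 46
f 44 46 22
f 45 19 47
f 45 47 46
f 46 47 48
f 46 48 22
f 47 19 49
f 47 49 48
f 48 49 50
f 48 50 22
f 49 19 20
f 49 20 50
f 50 20 21
f 50 21 22
f 52 51 55
f 52 55 53
f 53 55 56
f 53 56 54
f 55 51 57
f 55 57 56
f 56 57 58
f 56 58 54
f 57 51 59
f 57 59 58
f 58 59 60
f 58 60 54
f 59 51 61
f 59 61 60
f 60 61 62
f 60 62 54
f 61 51 63
f 61 63 62
f 62 63 64
f 62 64 54
f 63 51 65
f 63 65 64
f 64 65 66
f 64 66 54
f 65 51 67
f 65 67 66
f 66 67 68
f 66 68 54
f 67 51 69
f 67 69 68
f 68 69 70
f 68 70 54
f 69 51 71
f 69 71 70
f 70 71 72
f 70 72 54
f 71 51 52
f 71 52 72
f 72 52 53
f 72 53 54
f 74 76 73
f 77 74 73
f 73 76 75
f 75 77 73
f 74 80 76
f 78 74 77
f 78 80 74
f 76 80 75
f 79 77 75
f 75 80 79
f 79 78 77
f 80 78 79



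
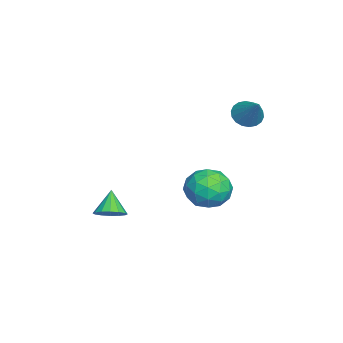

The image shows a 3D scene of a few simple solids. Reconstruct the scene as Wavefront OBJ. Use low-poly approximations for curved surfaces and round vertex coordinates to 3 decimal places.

v 0.511 -1.627 -1.706
v 1.052 -1.548 -1.269
v -0.251 -1.673 -0.754
v 0.94 -1.211 -1.342
v 0.714 -0.986 -1.513
v 0.433 -0.932 -1.735
v 0.172 -1.065 -1.95
v 0.003 -1.349 -2.099
v -0.03 -1.707 -2.143
v 0.081 -2.044 -2.07
v 0.308 -2.269 -1.899
v 0.589 -2.322 -1.676
v 0.849 -2.189 -1.462
v 1.019 -1.906 -1.313
v 1.821 3.384 0.814
v 2.716 2.93 0.998
v 1.124 1.91 0.562
v 2.019 1.456 0.746
v 1.516 1.917 1.504
v 1.947 2.828 1.66
v 1.893 2.012 -0.1
v 2.324 2.923 0.056
v 2.76 2.082 0.433
v 2.527 2.023 1.424
v 1.313 2.817 0.136
v 1.08 2.758 1.127
v 2.33 3.287 0.928
v 1.51 1.553 0.632
v 1.215 1.824 1.077
v 1.74 1.557 1.185
v 1.878 3.227 1.317
v 2.403 2.959 1.425
v 1.698 2.364 1.723
v 1.437 1.881 0.135
v 1.962 1.613 0.243
v 2.1 3.283 0.375
v 2.625 3.016 0.483
v 2.142 2.476 -0.163
v 2.882 2.521 0.704
v 2.472 1.654 0.556
v 2.398 1.982 0.059
v 2.652 2.517 0.151
v 2.744 2.486 1.287
v 2.335 1.62 1.138
v 2.039 1.891 1.584
v 2.292 2.426 1.676
v 2.771 1.988 0.955
v 1.505 3.22 0.422
v 1.096 2.354 0.273
v 1.548 2.414 -0.116
v 1.801 2.949 -0.024
v 1.368 3.186 1.004
v 0.958 2.319 0.856
v 1.188 2.323 1.409
v 1.442 2.858 1.501
v 1.069 2.852 0.605
v -1.827 3.671 3.102
v -1.293 3.492 2.687
v -0.833 4.189 4.158
v -1.353 3.785 2.6
v -1.507 4.055 2.612
v -1.725 4.25 2.722
v -1.962 4.329 2.906
v -2.173 4.279 3.13
v -2.316 4.108 3.348
v -2.361 3.85 3.517
v -2.301 3.557 3.604
v -2.147 3.287 3.592
v -1.93 3.093 3.483
v -1.692 3.013 3.298
v -1.481 3.063 3.074
v -1.339 3.234 2.856
f 2 1 4
f 2 4 3
f 4 1 5
f 4 5 3
f 5 1 6
f 5 6 3
f 6 1 7
f 6 7 3
f 7 1 8
f 7 8 3
f 8 1 9
f 8 9 3
f 9 1 10
f 9 10 3
f 10 1 11
f 10 11 3
f 11 1 12
f 11 12 3
f 12 1 13
f 12 13 3
f 13 1 14
f 13 14 3
f 14 1 2
f 14 2 3
f 15 52 31
f 52 26 55
f 31 55 20
f 52 55 31
f 15 31 27
f 31 20 32
f 27 32 16
f 31 32 27
f 15 27 36
f 27 16 37
f 36 37 22
f 27 37 36
f 15 36 48
f 36 22 51
f 48 51 25
f 36 51 48
f 15 48 52
f 48 25 56
f 52 56 26
f 48 56 52
f 16 32 43
f 32 20 46
f 43 46 24
f 32 46 43
f 20 55 33
f 55 26 54
f 33 54 19
f 55 54 33
f 26 56 53
f 56 25 49
f 53 49 17
f 56 49 53
f 25 51 50
f 51 22 38
f 50 38 21
f 51 38 50
f 22 37 42
f 37 16 39
f 42 39 23
f 37 39 42
f 18 44 30
f 44 24 45
f 30 45 19
f 44 45 30
f 18 30 28
f 30 19 29
f 28 29 17
f 30 29 28
f 18 28 35
f 28 17 34
f 35 34 21
f 28 34 35
f 18 35 40
f 35 21 41
f 40 41 23
f 35 41 40
f 18 40 44
f 40 23 47
f 44 47 24
f 40 47 44
f 19 45 33
f 45 24 46
f 33 46 20
f 45 46 33
f 17 29 53
f 29 19 54
f 53 54 26
f 29 54 53
f 21 34 50
f 34 17 49
f 50 49 25
f 34 49 50
f 23 41 42
f 41 21 38
f 42 38 22
f 41 38 42
f 24 47 43
f 47 23 39
f 43 39 16
f 47 39 43
f 58 57 60
f 58 60 59
f 60 57 61
f 60 61 59
f 61 57 62
f 61 62 59
f 62 57 63
f 62 63 59
f 63 57 64
f 63 64 59
f 64 57 65
f 64 65 59
f 65 57 66
f 65 66 59
f 66 57 67
f 66 67 59
f 67 57 68
f 67 68 59
f 68 57 69
f 68 69 59
f 69 57 70
f 69 70 59
f 70 57 71
f 70 71 59
f 71 57 72
f 71 72 59
f 72 57 58
f 72 58 59



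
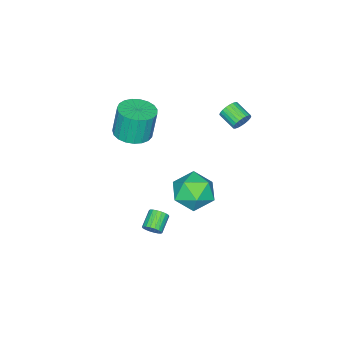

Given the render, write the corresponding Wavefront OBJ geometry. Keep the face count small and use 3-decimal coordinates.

v 1.717 -1.198 -3.758
v 1.986 -1.343 -3.35
v 1.112 -1.568 -2.854
v 0.843 -1.422 -3.262
v 1.951 -1.122 -3.311
v 1.077 -1.347 -2.815
v 1.87 -0.916 -3.361
v 0.996 -1.141 -2.865
v 1.759 -0.766 -3.49
v 0.884 -0.99 -2.994
v 1.639 -0.701 -3.671
v 0.765 -0.926 -3.175
v 1.535 -0.735 -3.87
v 0.66 -0.959 -3.374
v 1.467 -0.86 -4.047
v 0.592 -1.085 -3.551
v 1.448 -1.052 -4.166
v 0.574 -1.277 -3.67
v 1.483 -1.273 -4.205
v 0.609 -1.498 -3.709
v 1.564 -1.479 -4.155
v 0.69 -1.704 -3.659
v 1.676 -1.63 -4.026
v 0.801 -1.854 -3.53
v 1.795 -1.694 -3.845
v 0.921 -1.919 -3.349
v 1.9 -1.661 -3.646
v 1.025 -1.885 -3.15
v 1.968 -1.535 -3.469
v 1.093 -1.76 -2.973
v 1.502 2.227 0.474
v 2.443 1.9 1.02
v 0.937 0.48 0.4
v 1.878 0.153 0.946
v 1.085 0.755 1.492
v 1.434 1.835 1.538
v 1.946 0.545 -0.118
v 2.295 1.625 -0.072
v 2.717 0.86 0.654
v 2.185 0.99 1.649
v 1.195 1.39 -0.229
v 0.663 1.52 0.766
v -2.257 1.153 2.895
v -1.896 1.226 3.303
v -2.101 0.301 3.652
v -2.463 0.227 3.245
v -2.076 1.3 3.393
v -2.281 0.375 3.742
v -2.284 1.352 3.407
v -2.489 0.427 3.757
v -2.487 1.373 3.343
v -2.693 0.448 3.693
v -2.656 1.361 3.211
v -2.862 0.436 3.561
v -2.764 1.317 3.031
v -2.97 0.392 3.381
v -2.795 1.248 2.831
v -3.001 0.323 3.18
v -2.744 1.164 2.64
v -2.95 0.239 2.989
v -2.619 1.079 2.488
v -2.824 0.154 2.837
v -2.439 1.005 2.398
v -2.644 0.08 2.747
v -2.231 0.953 2.383
v -2.436 0.028 2.733
v -2.027 0.932 2.447
v -2.233 0.007 2.797
v -1.858 0.944 2.579
v -2.064 0.019 2.929
v -1.75 0.988 2.759
v -1.956 0.063 3.109
v -1.719 1.057 2.96
v -1.925 0.132 3.309
v -1.77 1.141 3.151
v -1.976 0.216 3.5
v 0.065 -3.552 1.256
v 0.608 -4.343 1.399
v 0.378 -4.199 3.067
v -0.165 -3.408 2.924
v 0.884 -4.048 1.412
v 0.654 -3.905 3.08
v 1.018 -3.668 1.397
v 0.788 -3.524 3.065
v 0.987 -3.268 1.359
v 0.757 -3.124 3.027
v 0.797 -2.917 1.302
v 0.567 -2.773 2.97
v 0.48 -2.675 1.238
v 0.25 -2.532 2.906
v 0.092 -2.586 1.176
v -0.138 -2.442 2.844
v -0.301 -2.663 1.129
v -0.531 -2.519 2.797
v -0.631 -2.894 1.103
v -0.861 -2.75 2.771
v -0.84 -3.239 1.104
v -1.07 -3.095 2.772
v -0.893 -3.638 1.131
v -1.123 -3.494 2.799
v -0.78 -4.022 1.18
v -1.01 -3.878 2.848
v -0.521 -4.325 1.242
v -0.751 -4.181 2.91
v -0.161 -4.494 1.306
v -0.391 -4.35 2.974
v 0.239 -4.5 1.362
v 0.009 -4.357 3.03
f 2 1 5
f 2 5 3
f 3 5 6
f 3 6 4
f 5 1 7
f 5 7 6
f 6 7 8
f 6 8 4
f 7 1 9
f 7 9 8
f 8 9 10
f 8 10 4
f 9 1 11
f 9 11 10
f 10 11 12
f 10 12 4
f 11 1 13
f 11 13 12
f 12 13 14
f 12 14 4
f 13 1 15
f 13 15 14
f 14 15 16
f 14 16 4
f 15 1 17
f 15 17 16
f 16 17 18
f 16 18 4
f 17 1 19
f 17 19 18
f 18 19 20
f 18 20 4
f 19 1 21
f 19 21 20
f 20 21 22
f 20 22 4
f 21 1 23
f 21 23 22
f 22 23 24
f 22 24 4
f 23 1 25
f 23 25 24
f 24 25 26
f 24 26 4
f 25 1 27
f 25 27 26
f 26 27 28
f 26 28 4
f 27 1 29
f 27 29 28
f 28 29 30
f 28 30 4
f 29 1 2
f 29 2 30
f 30 2 3
f 30 3 4
f 31 42 36
f 31 36 32
f 31 32 38
f 31 38 41
f 31 41 42
f 32 36 40
f 36 42 35
f 42 41 33
f 41 38 37
f 38 32 39
f 34 40 35
f 34 35 33
f 34 33 37
f 34 37 39
f 34 39 40
f 35 40 36
f 33 35 42
f 37 33 41
f 39 37 38
f 40 39 32
f 44 43 47
f 44 47 45
f 45 47 48
f 45 48 46
f 47 43 49
f 47 49 48
f 48 49 50
f 48 50 46
f 49 43 51
f 49 51 50
f 50 51 52
f 50 52 46
f 51 43 53
f 51 53 52
f 52 53 54
f 52 54 46
f 53 43 55
f 53 55 54
f 54 55 56
f 54 56 46
f 55 43 57
f 55 57 56
f 56 57 58
f 56 58 46
f 57 43 59
f 57 59 58
f 58 59 60
f 58 60 46
f 59 43 61
f 59 61 60
f 60 61 62
f 60 62 46
f 61 43 63
f 61 63 62
f 62 63 64
f 62 64 46
f 63 43 65
f 63 65 64
f 64 65 66
f 64 66 46
f 65 43 67
f 65 67 66
f 66 67 68
f 66 68 46
f 67 43 69
f 67 69 68
f 68 69 70
f 68 70 46
f 69 43 71
f 69 71 70
f 70 71 72
f 70 72 46
f 71 43 73
f 71 73 72
f 72 73 74
f 72 74 46
f 73 43 75
f 73 75 74
f 74 75 76
f 74 76 46
f 75 43 44
f 75 44 76
f 76 44 45
f 76 45 46
f 78 77 81
f 78 81 79
f 79 81 82
f 79 82 80
f 81 77 83
f 81 83 82
f 82 83 84
f 82 84 80
f 83 77 85
f 83 85 84
f 84 85 86
f 84 86 80
f 85 77 87
f 85 87 86
f 86 87 88
f 86 88 80
f 87 77 89
f 87 89 88
f 88 89 90
f 88 90 80
f 89 77 91
f 89 91 90
f 90 91 92
f 90 92 80
f 91 77 93
f 91 93 92
f 92 93 94
f 92 94 80
f 93 77 95
f 93 95 94
f 94 95 96
f 94 96 80
f 95 77 97
f 95 97 96
f 96 97 98
f 96 98 80
f 97 77 99
f 97 99 98
f 98 99 100
f 98 100 80
f 99 77 101
f 99 101 100
f 100 101 102
f 100 102 80
f 101 77 103
f 101 103 102
f 102 103 104
f 102 104 80
f 103 77 105
f 103 105 104
f 104 105 106
f 104 106 80
f 105 77 107
f 105 107 106
f 106 107 108
f 106 108 80
f 107 77 78
f 107 78 108
f 108 78 79
f 108 79 80

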